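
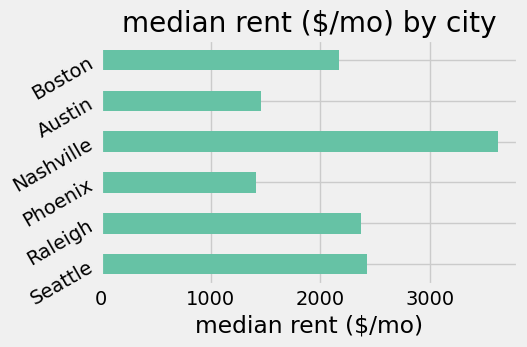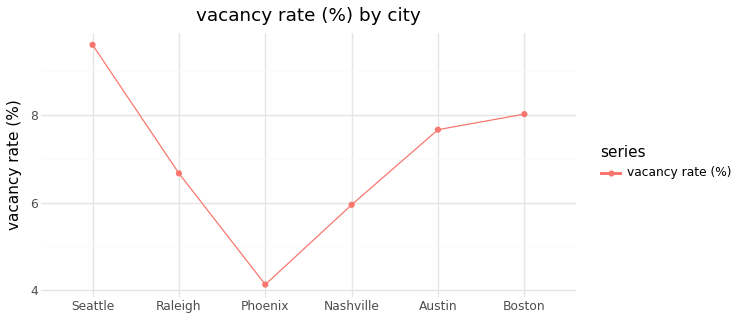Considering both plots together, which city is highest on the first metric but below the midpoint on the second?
Nashville

Chart 2 median vacancy rate (%) ≈ 7; below-median cities: Raleigh, Phoenix, Nashville. Among those, Nashville has the highest median rent ($/mo) (≈ 3500).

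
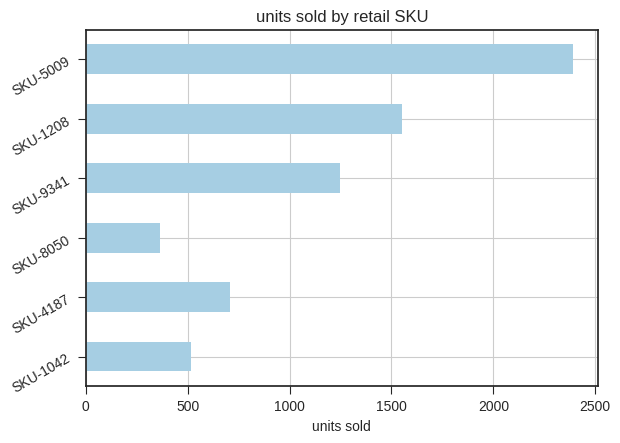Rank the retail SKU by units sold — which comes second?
SKU-1208

Top 3: SKU-5009 ≈ 2400, SKU-1208 ≈ 1600, SKU-9341 ≈ 1200.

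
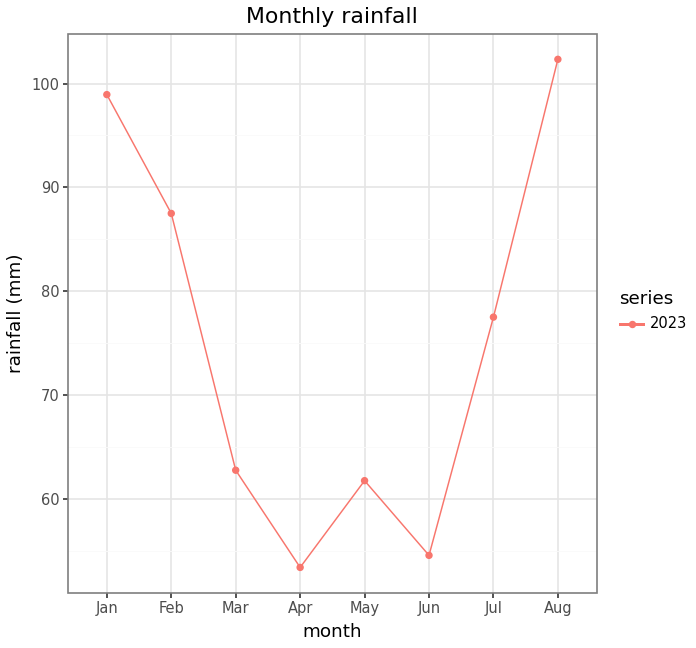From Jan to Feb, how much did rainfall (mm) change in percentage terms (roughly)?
≈ -15%

Jan ≈ 100, Feb ≈ 85; (85 − 100) / 100 ≈ -15%.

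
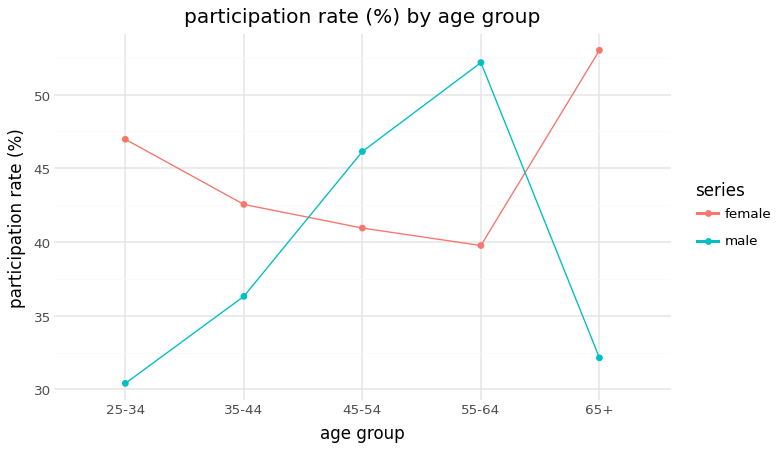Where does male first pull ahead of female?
45-54

35-44: male ≈ 36 vs female ≈ 42 (not yet); 45-54: male ≈ 46 vs female ≈ 40 (first crossover).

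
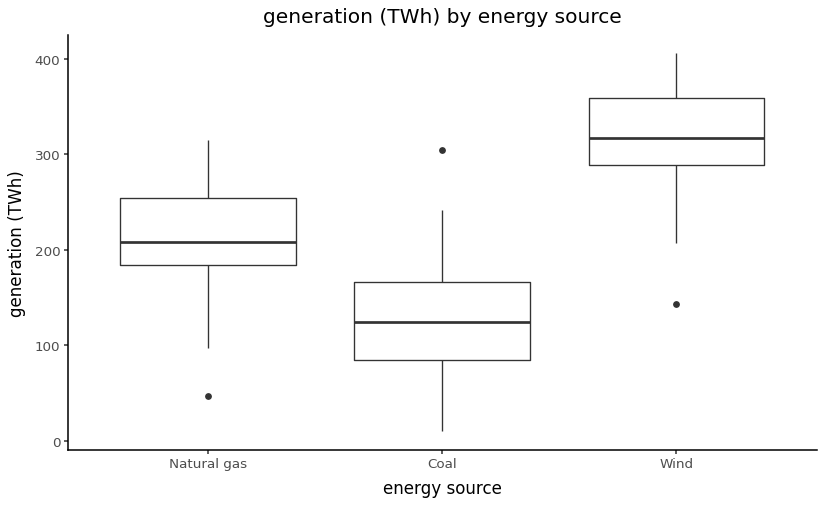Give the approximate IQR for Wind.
Q3 ≈ 360, Q1 ≈ 280; IQR ≈ 80.

≈ 80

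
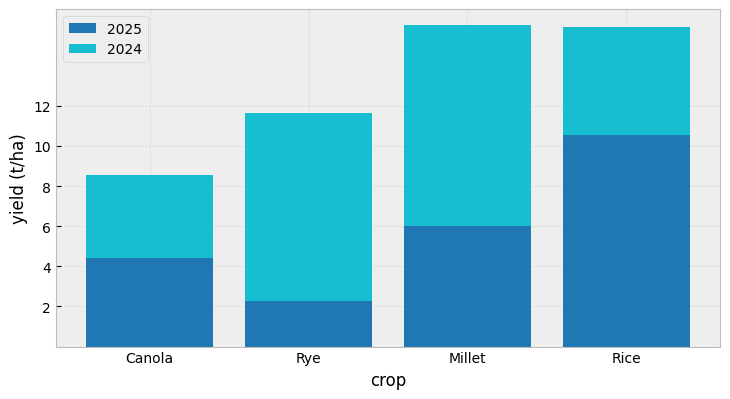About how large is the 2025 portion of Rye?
2025 top ≈ 2, bottom ≈ 0; segment ≈ 2.

≈ 2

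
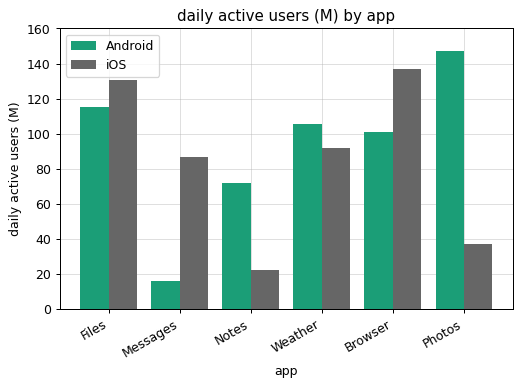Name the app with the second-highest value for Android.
Top 3 for Android: Photos ≈ 140, Files ≈ 120, Weather ≈ 100.

Files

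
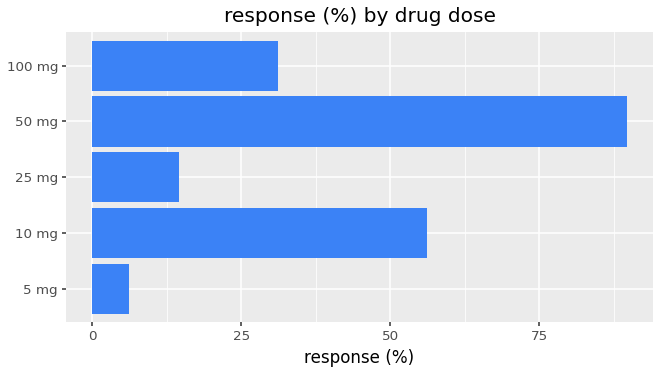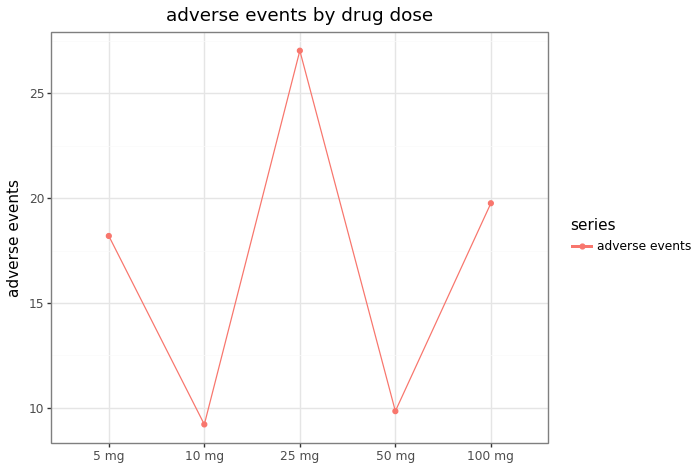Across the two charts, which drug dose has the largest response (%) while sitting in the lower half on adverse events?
Chart 2 median adverse events ≈ 20; below-median drug doses: 10 mg, 50 mg. Among those, 50 mg has the highest response (%) (≈ 90).

50 mg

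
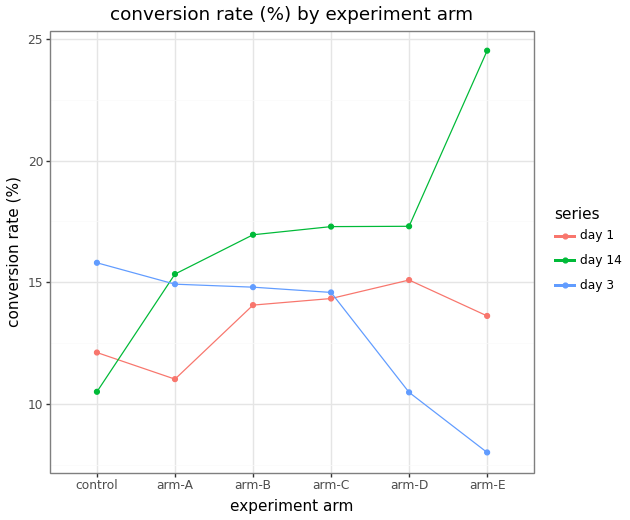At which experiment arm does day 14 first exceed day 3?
arm-A

control: day 14 ≈ 10 vs day 3 ≈ 16 (not yet); arm-A: day 14 ≈ 16 vs day 3 ≈ 14 (first crossover).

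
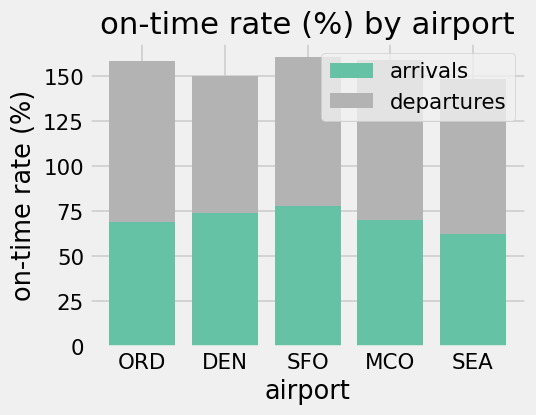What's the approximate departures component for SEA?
departures top ≈ 140, bottom ≈ 60; segment ≈ 80.

≈ 80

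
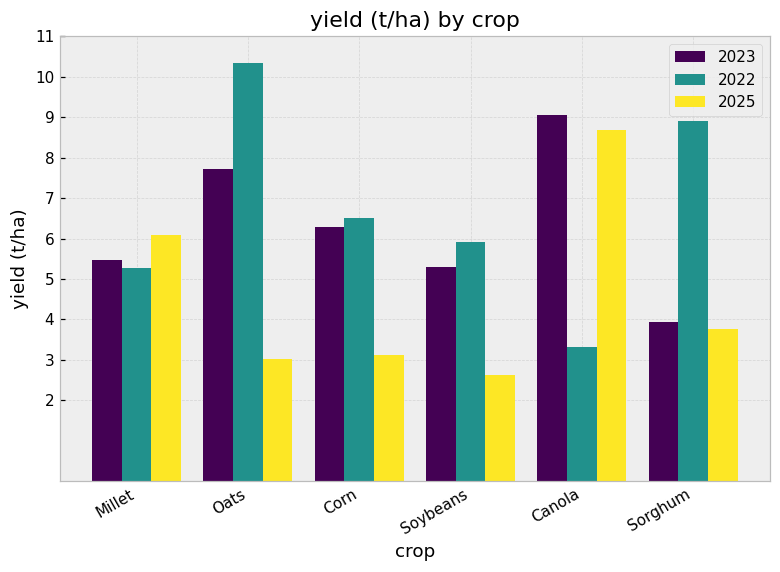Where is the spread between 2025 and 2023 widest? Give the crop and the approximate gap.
Oats, ≈ 5 t/ha

Oats: 2025 ≈ 3, 2023 ≈ 8 → gap ≈ 5. Next-largest (Corn) is only ≈ 3.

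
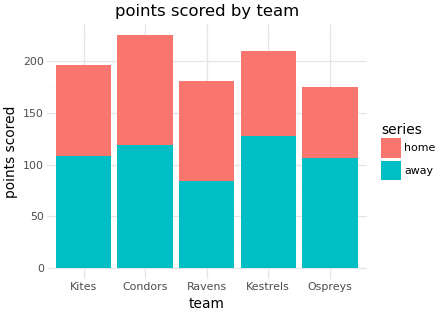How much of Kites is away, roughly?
away top ≈ 100, bottom ≈ 0; segment ≈ 100.

≈ 100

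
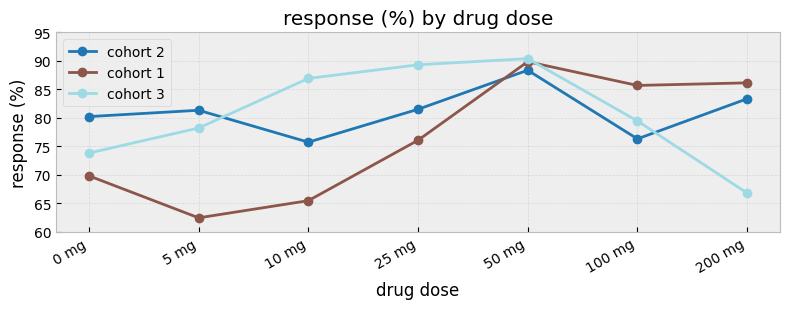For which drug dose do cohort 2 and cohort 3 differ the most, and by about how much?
200 mg: cohort 2 ≈ 85, cohort 3 ≈ 65 → gap ≈ 20. Next-largest (10 mg) is only ≈ 10.

200 mg, ≈ 20 %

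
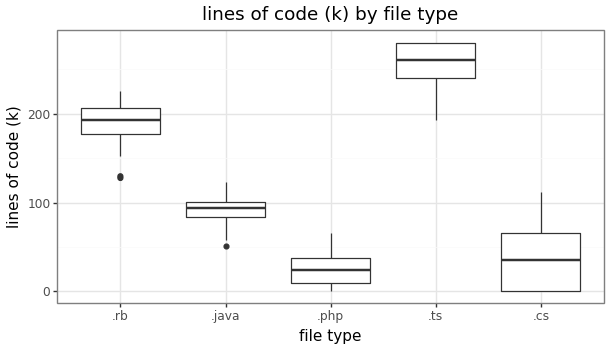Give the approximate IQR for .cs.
Q3 ≈ 75, Q1 ≈ 0; IQR ≈ 75.

≈ 75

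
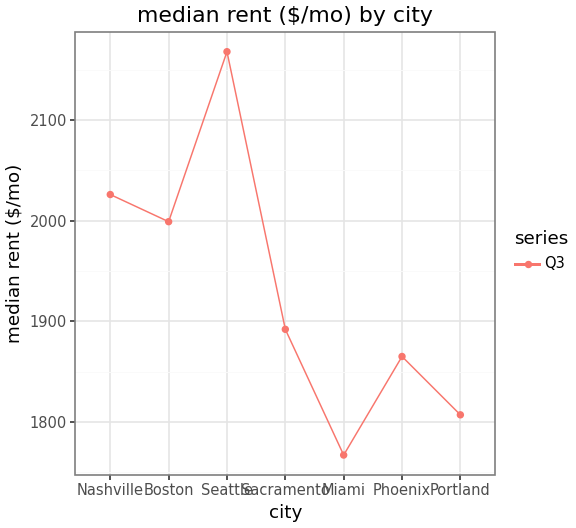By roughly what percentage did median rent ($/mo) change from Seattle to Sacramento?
Seattle ≈ 2150, Sacramento ≈ 1900; (1900 − 2150) / 2150 ≈ -11.6%.

≈ -11.6%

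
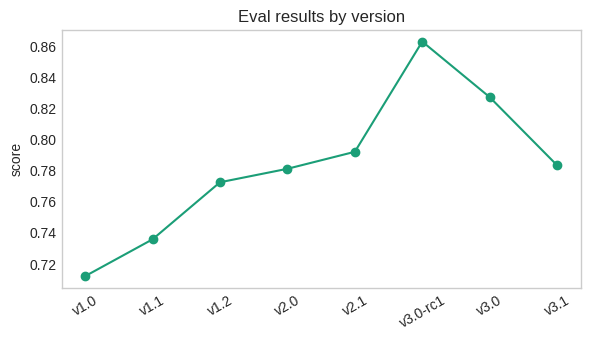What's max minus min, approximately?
Max v3.0-rc1 ≈ 0.86, min v1.0 ≈ 0.72; range ≈ 0.14.

≈ 0.14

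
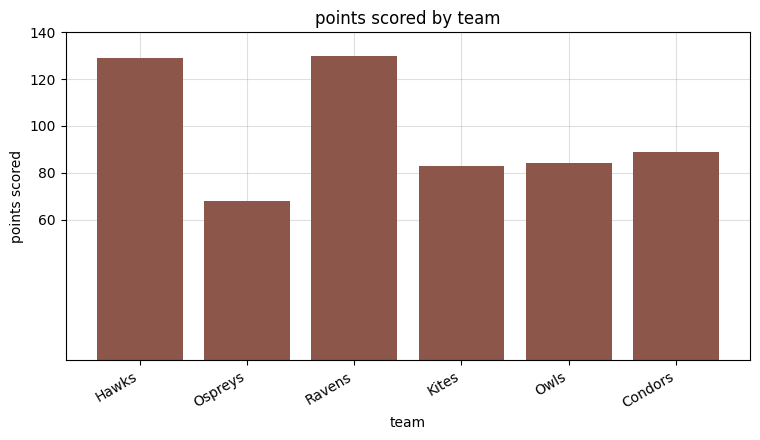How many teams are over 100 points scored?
2

Above 100: Hawks, Ravens.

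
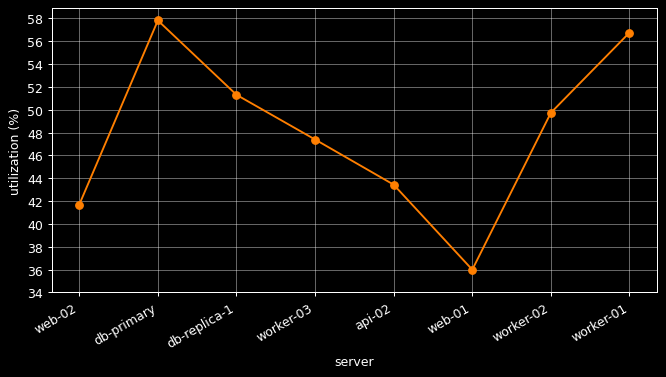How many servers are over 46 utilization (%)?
Above 46: db-primary, db-replica-1, worker-03, worker-02, worker-01.

5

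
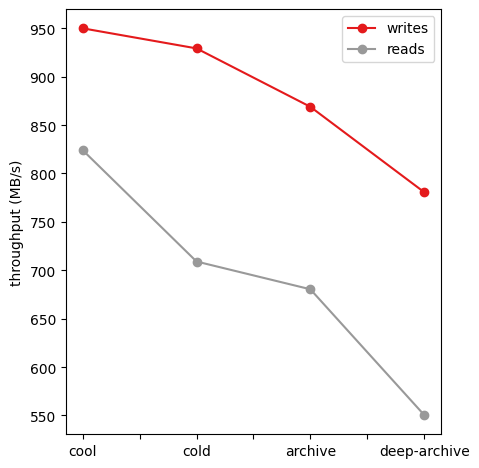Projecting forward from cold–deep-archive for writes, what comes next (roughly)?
≈ 725

Last three: 950, 850, 800 → slope ≈ -75/step → next ≈ 725.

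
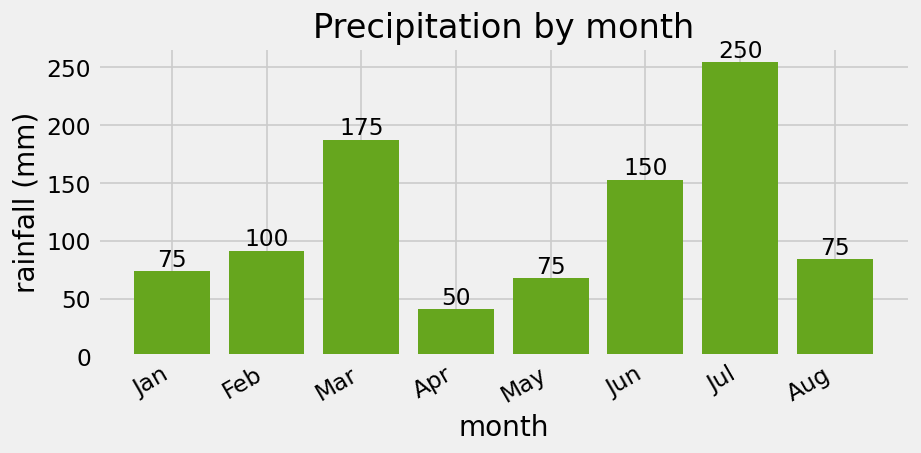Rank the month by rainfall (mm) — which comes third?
Jun

Top 4: Jul ≈ 250, Mar ≈ 175, Jun ≈ 150, Feb ≈ 100.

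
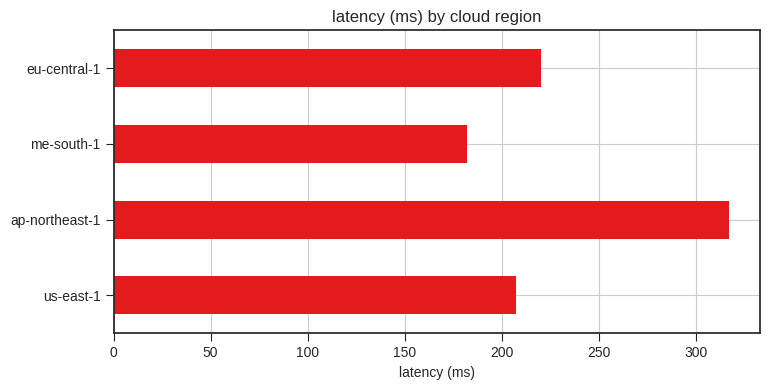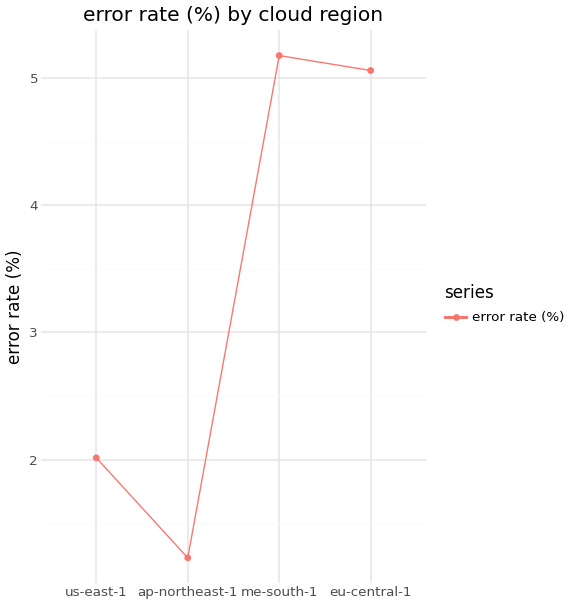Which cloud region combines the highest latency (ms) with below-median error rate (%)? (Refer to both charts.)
Chart 2 median error rate (%) ≈ 3.5; below-median cloud regions: us-east-1, ap-northeast-1. Among those, ap-northeast-1 has the highest latency (ms) (≈ 300).

ap-northeast-1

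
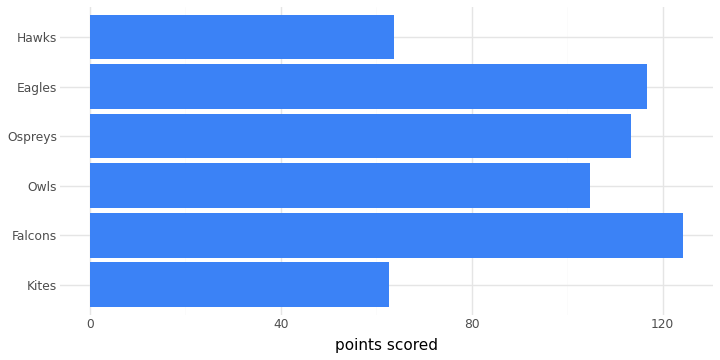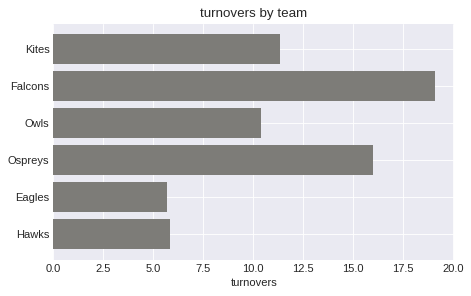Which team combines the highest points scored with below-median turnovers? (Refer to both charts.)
Chart 2 median turnovers ≈ 10; below-median teams: Owls, Eagles, Hawks. Among those, Eagles has the highest points scored (≈ 120).

Eagles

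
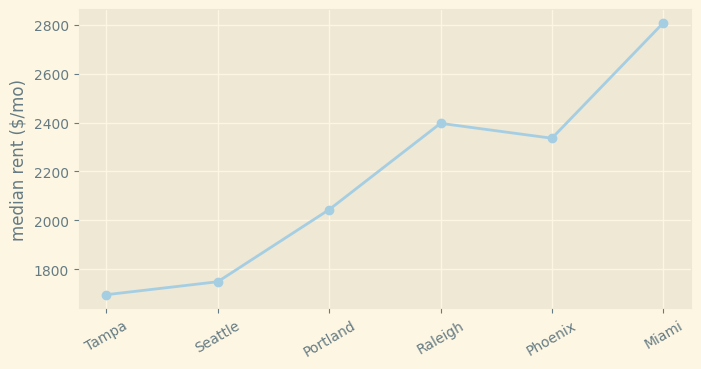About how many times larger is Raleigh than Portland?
Raleigh ≈ 2400, Portland ≈ 2000; 2400/2000 ≈ 1.2.

≈ 1.2×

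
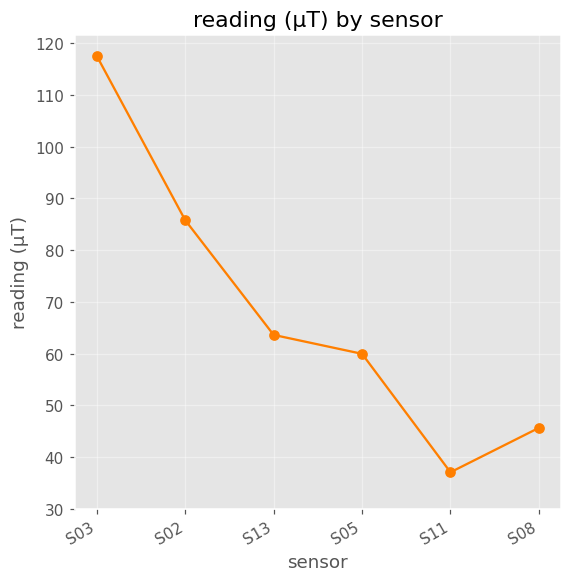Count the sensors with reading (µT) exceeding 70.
Above 70: S03, S02.

2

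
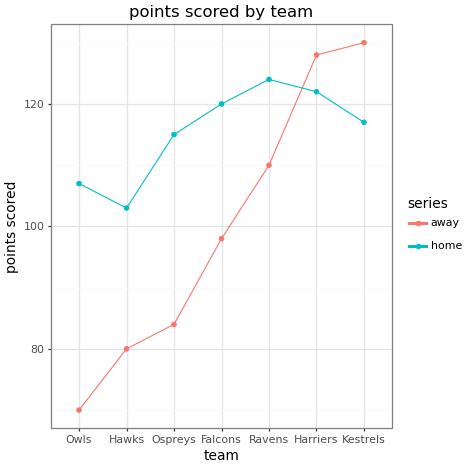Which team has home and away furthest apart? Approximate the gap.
Owls, ≈ 35

Owls: home ≈ 105, away ≈ 70 → gap ≈ 35. Next-largest (Ospreys) is only ≈ 30.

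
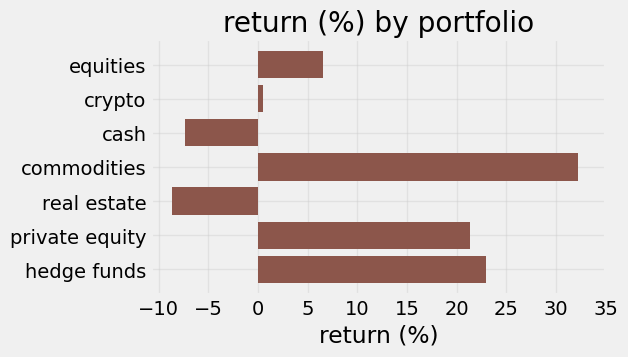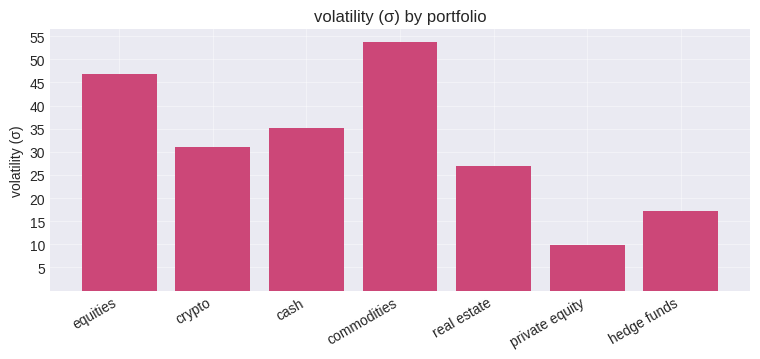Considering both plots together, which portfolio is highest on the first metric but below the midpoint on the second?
Chart 2 median volatility (σ) ≈ 30; below-median portfolios: real estate, private equity, hedge funds. Among those, hedge funds has the highest return (%) (≈ 25).

hedge funds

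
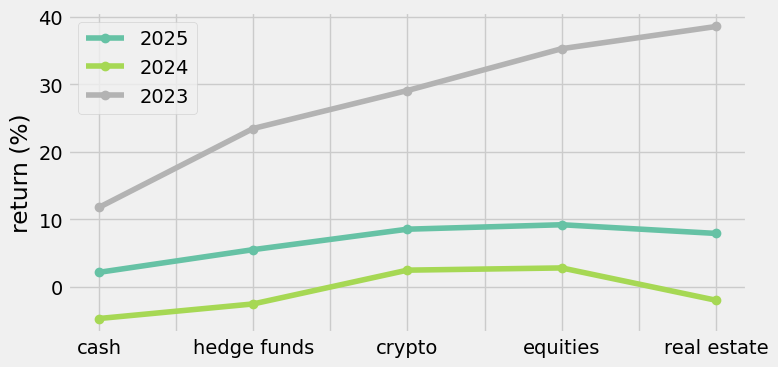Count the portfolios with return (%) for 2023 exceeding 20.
4

Above 20: hedge funds, crypto, equities, real estate.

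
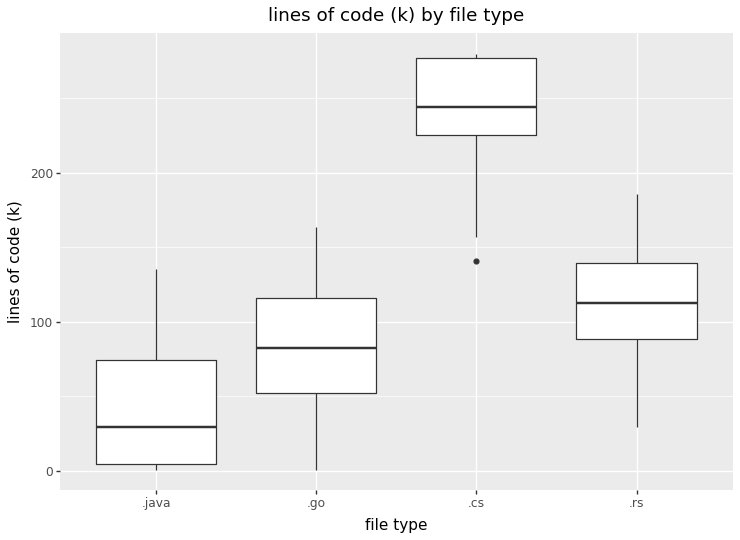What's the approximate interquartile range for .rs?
Q3 ≈ 140, Q1 ≈ 80; IQR ≈ 60.

≈ 60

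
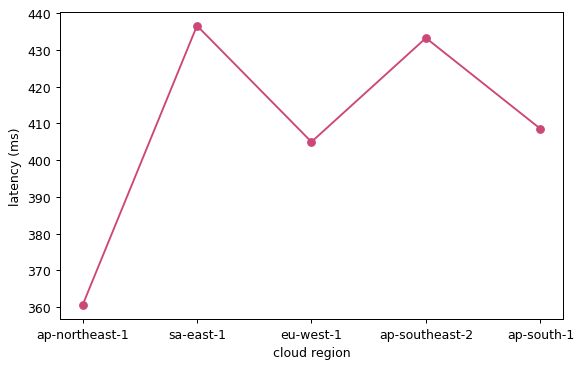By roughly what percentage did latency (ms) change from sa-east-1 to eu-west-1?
sa-east-1 ≈ 440, eu-west-1 ≈ 400; (400 − 440) / 440 ≈ -9.1%.

≈ -9.1%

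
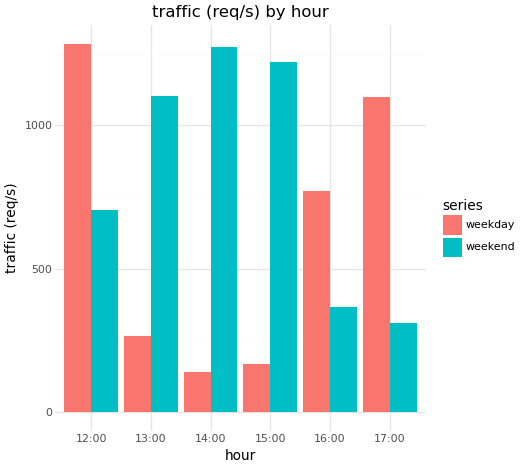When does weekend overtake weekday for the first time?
12:00: weekend ≈ 800 vs weekday ≈ 1200 (not yet); 13:00: weekend ≈ 1200 vs weekday ≈ 200 (first crossover).

13:00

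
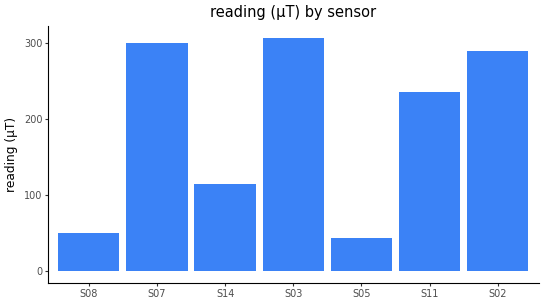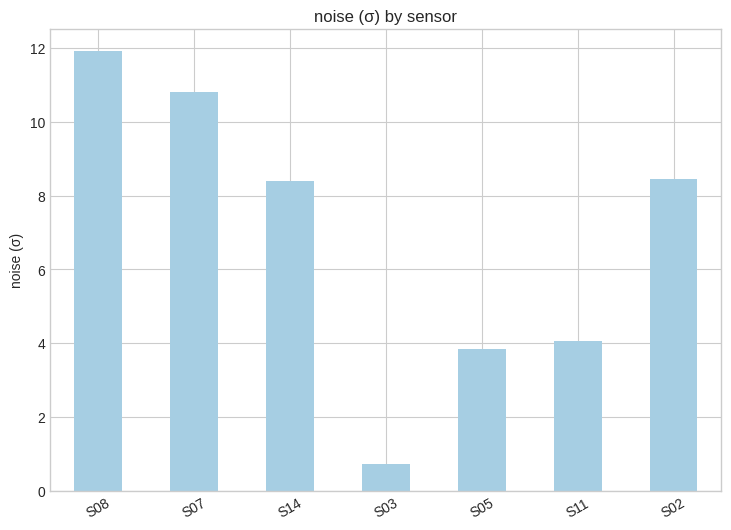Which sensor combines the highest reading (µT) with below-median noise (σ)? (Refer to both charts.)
Chart 2 median noise (σ) ≈ 8; below-median sensors: S03, S05, S11. Among those, S03 has the highest reading (µT) (≈ 300).

S03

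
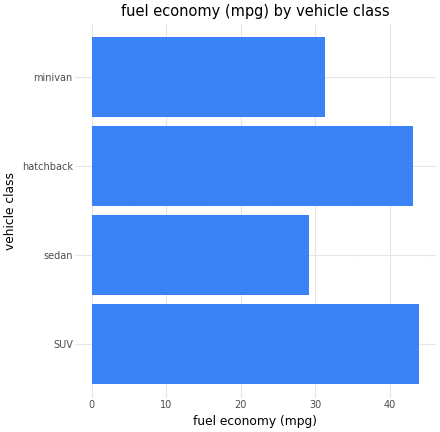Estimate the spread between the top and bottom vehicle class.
≈ 15

Max SUV ≈ 45, min sedan ≈ 30; range ≈ 15.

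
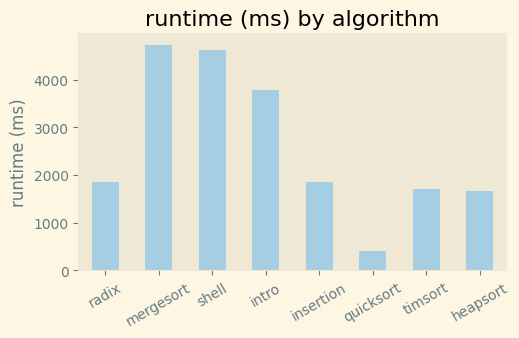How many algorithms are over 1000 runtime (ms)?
Above 1000: radix, mergesort, shell, intro, insertion, timsort, heapsort.

7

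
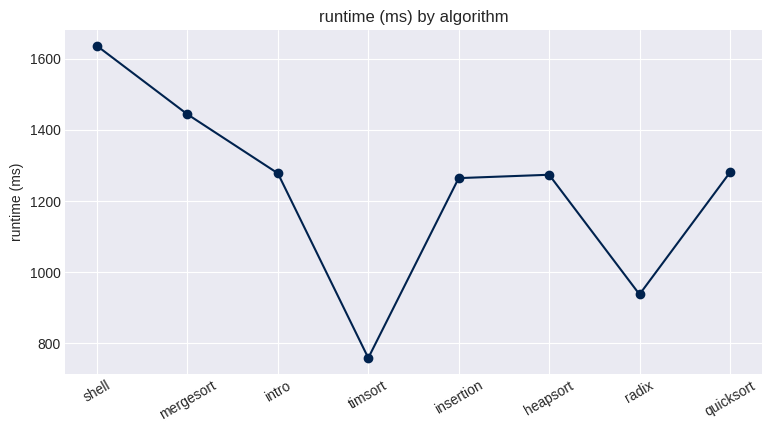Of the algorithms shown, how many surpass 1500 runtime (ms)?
Above 1500: shell.

1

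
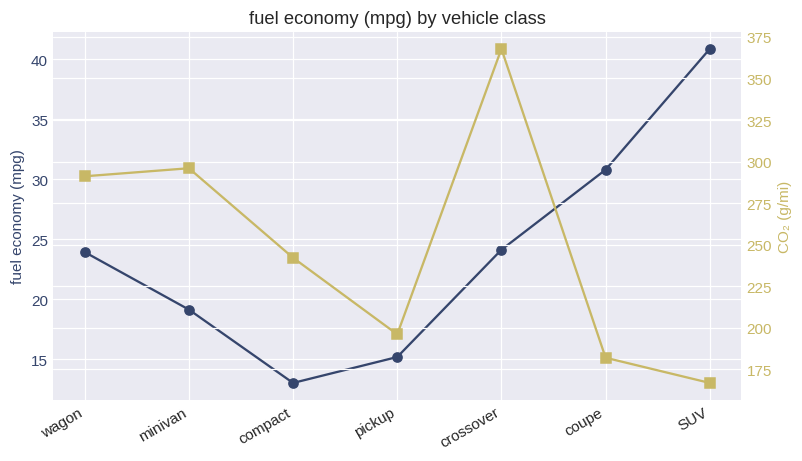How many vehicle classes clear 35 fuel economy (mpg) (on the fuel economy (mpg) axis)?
Above 35: SUV.

1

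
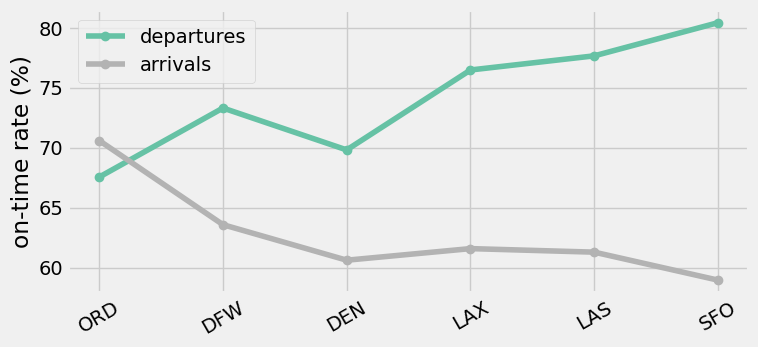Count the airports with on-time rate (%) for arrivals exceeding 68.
1

Above 68: ORD.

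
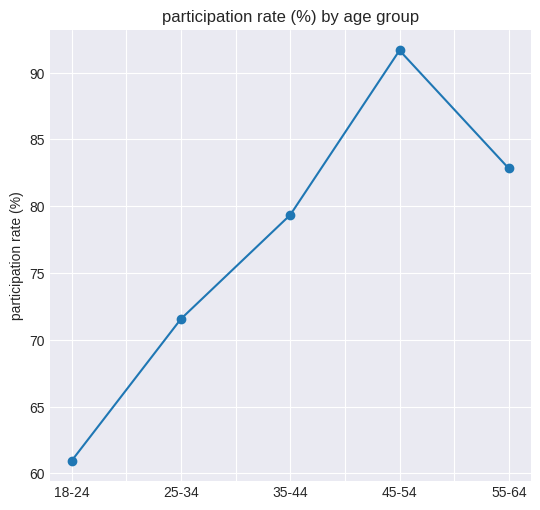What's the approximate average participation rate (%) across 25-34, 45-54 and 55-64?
(70 + 90 + 85) / 3 ≈ 82.

≈ 82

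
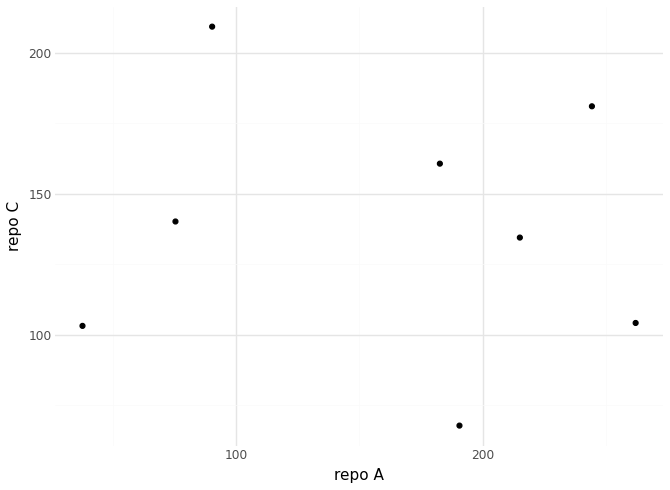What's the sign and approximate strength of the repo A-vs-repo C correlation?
no clear correlation

Points are roughly uncorrelated; weak (|r| ≈ 0.1).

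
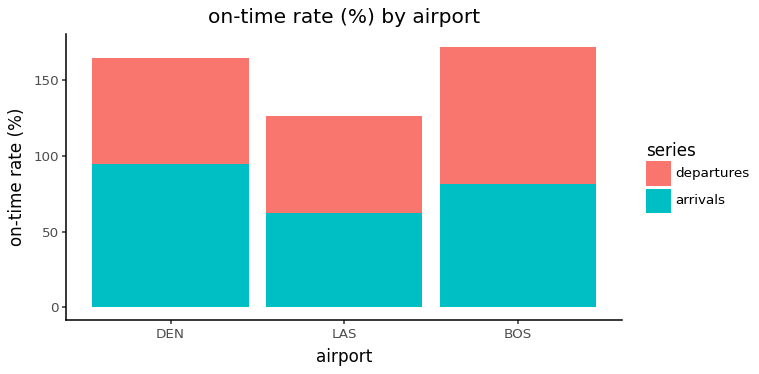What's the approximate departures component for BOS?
departures top ≈ 180, bottom ≈ 80; segment ≈ 100.

≈ 100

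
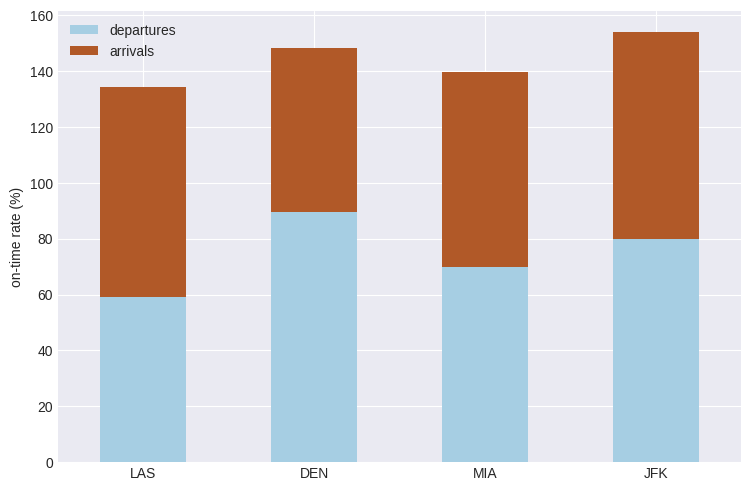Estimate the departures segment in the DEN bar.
≈ 80

departures top ≈ 80, bottom ≈ 0; segment ≈ 80.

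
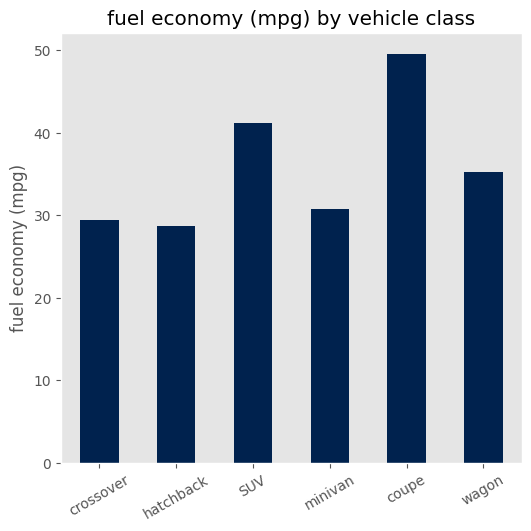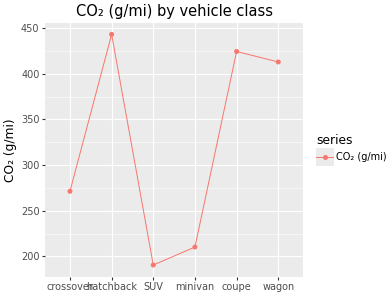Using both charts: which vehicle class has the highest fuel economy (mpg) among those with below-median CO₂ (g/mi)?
SUV

Chart 2 median CO₂ (g/mi) ≈ 350; below-median vehicle classes: crossover, SUV, minivan. Among those, SUV has the highest fuel economy (mpg) (≈ 40).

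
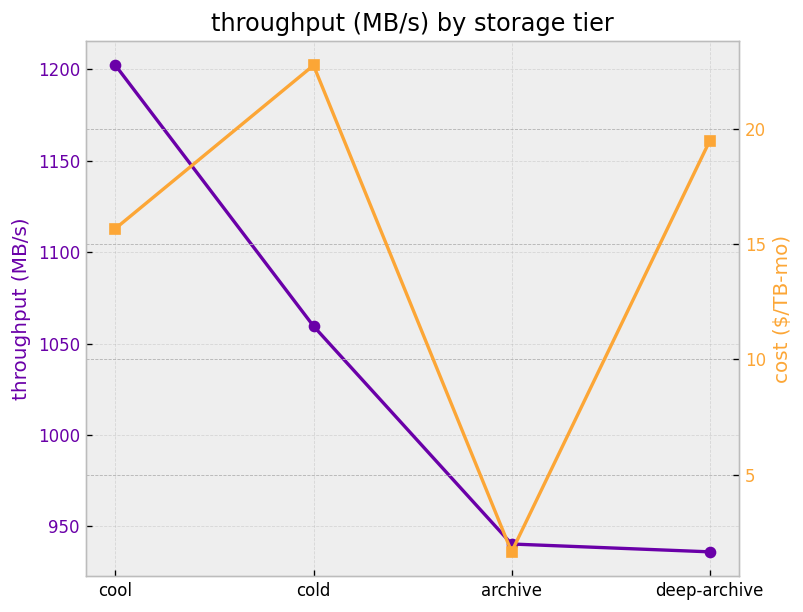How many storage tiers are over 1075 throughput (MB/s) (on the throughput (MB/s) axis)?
1

Above 1075: cool.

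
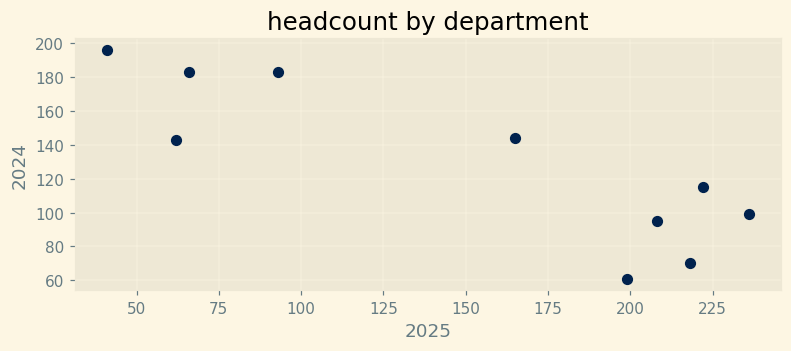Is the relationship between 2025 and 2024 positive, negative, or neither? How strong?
negative, strong

Points are negatively correlated; strong (|r| ≈ 0.9).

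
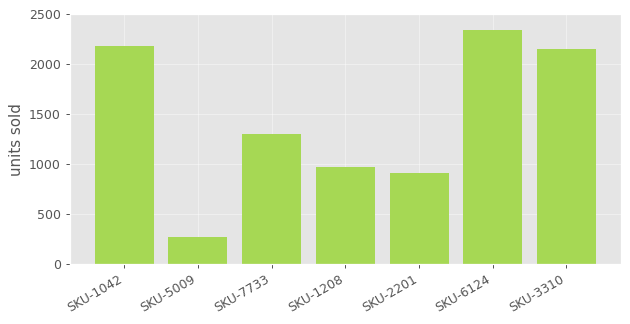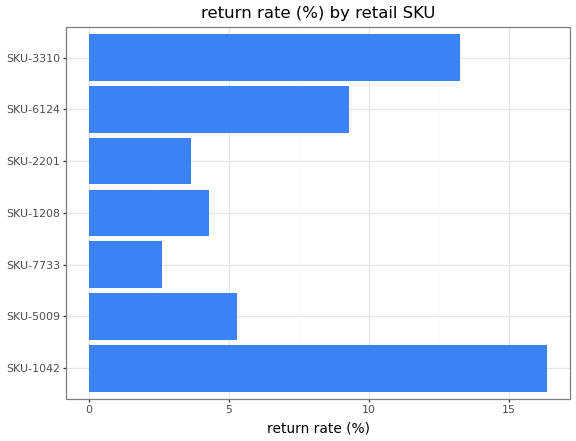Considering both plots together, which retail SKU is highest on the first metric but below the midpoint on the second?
SKU-7733

Chart 2 median return rate (%) ≈ 6; below-median retail SKUs: SKU-7733, SKU-1208, SKU-2201. Among those, SKU-7733 has the highest units sold (≈ 1500).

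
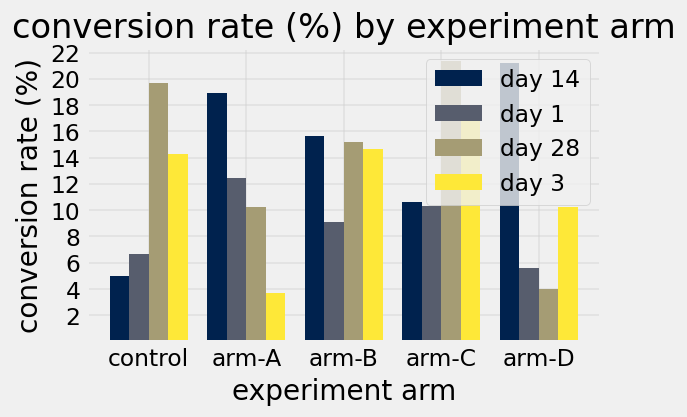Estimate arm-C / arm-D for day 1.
arm-C ≈ 10, arm-D ≈ 6; 10/6 ≈ 1.67.

≈ 1.67×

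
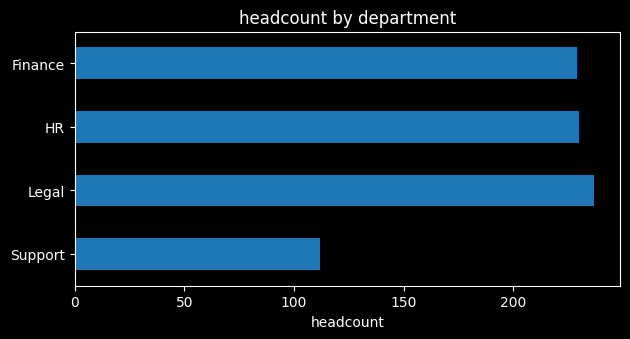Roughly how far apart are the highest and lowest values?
≈ 120

Max Legal ≈ 240, min Support ≈ 120; range ≈ 120.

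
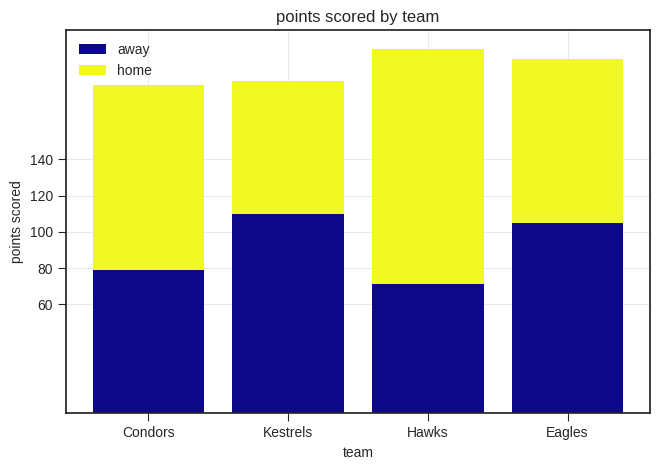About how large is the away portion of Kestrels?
away top ≈ 120, bottom ≈ 0; segment ≈ 120.

≈ 120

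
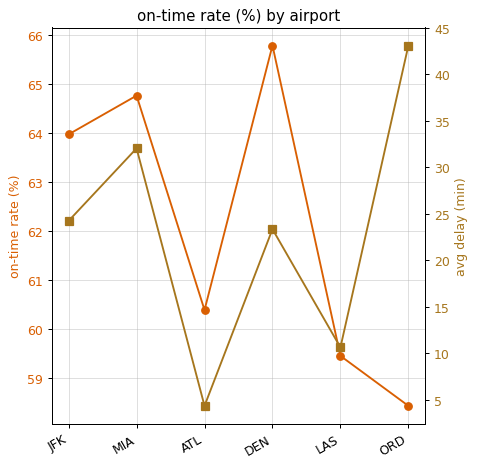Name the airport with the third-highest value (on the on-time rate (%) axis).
JFK

Top 4 (on the on-time rate (%) axis): DEN ≈ 66, MIA ≈ 65, JFK ≈ 64, ATL ≈ 60.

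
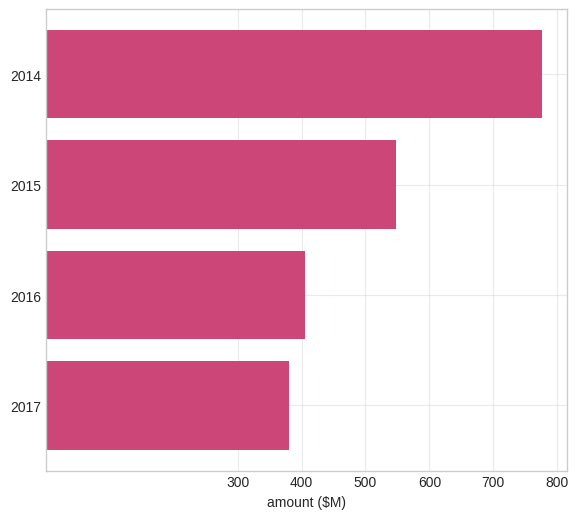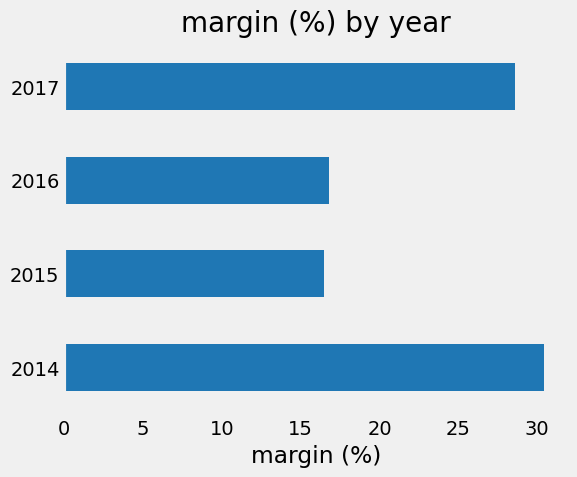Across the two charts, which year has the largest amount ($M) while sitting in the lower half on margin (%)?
Chart 2 median margin (%) ≈ 25; below-median years: 2015, 2016. Among those, 2015 has the highest amount ($M) (≈ 500).

2015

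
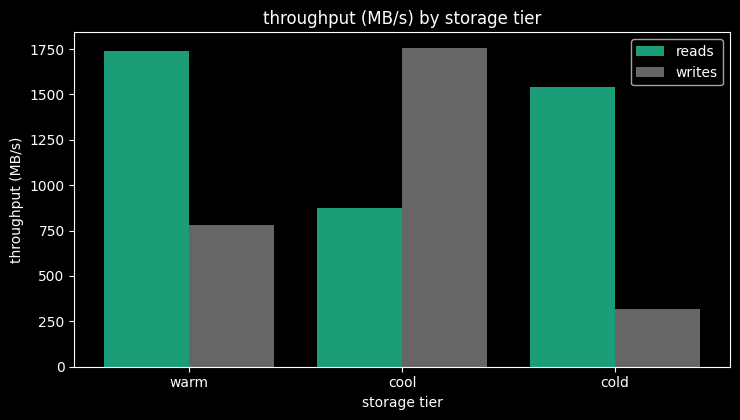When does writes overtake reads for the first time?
warm: writes ≈ 800 vs reads ≈ 1800 (not yet); cool: writes ≈ 1800 vs reads ≈ 800 (first crossover).

cool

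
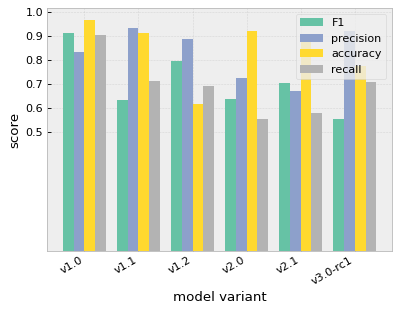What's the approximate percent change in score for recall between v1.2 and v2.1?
≈ -14.3%

v1.2 ≈ 0.7, v2.1 ≈ 0.6; (0.6 − 0.7) / 0.7 ≈ -14.3%.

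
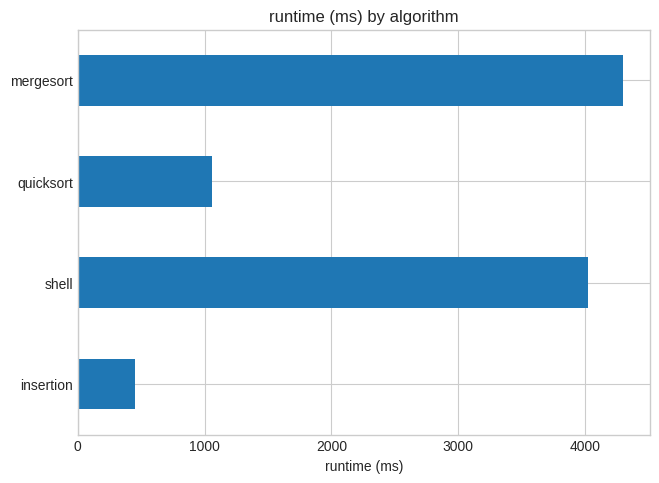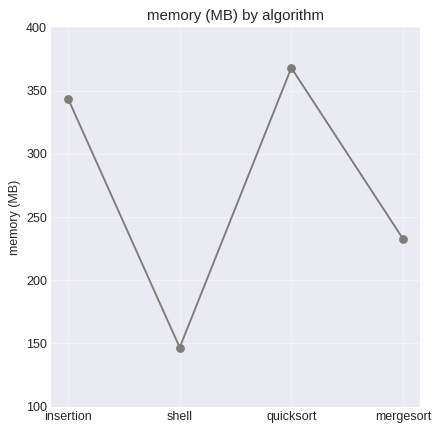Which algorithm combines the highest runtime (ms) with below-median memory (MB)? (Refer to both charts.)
mergesort

Chart 2 median memory (MB) ≈ 300; below-median algorithms: shell, mergesort. Among those, mergesort has the highest runtime (ms) (≈ 4500).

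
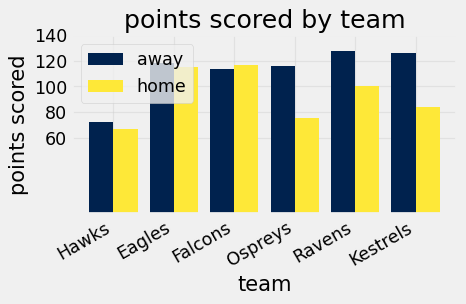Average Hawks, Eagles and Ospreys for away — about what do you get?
(80 + 120 + 120) / 3 ≈ 107.

≈ 107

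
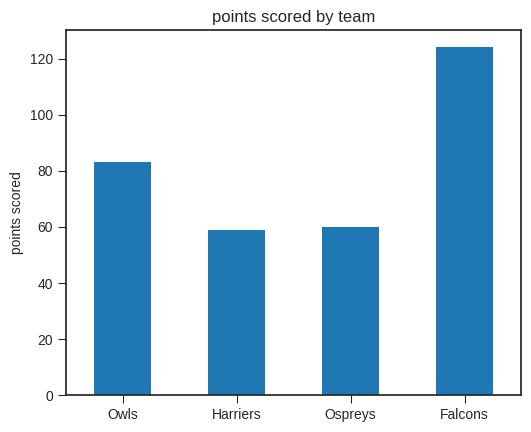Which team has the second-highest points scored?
Top 3: Falcons ≈ 120, Owls ≈ 80, Ospreys ≈ 60.

Owls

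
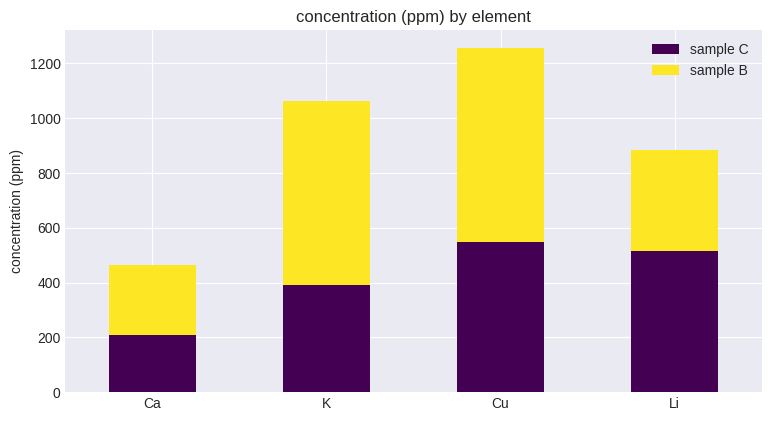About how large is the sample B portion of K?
sample B top ≈ 1000, bottom ≈ 400; segment ≈ 600.

≈ 600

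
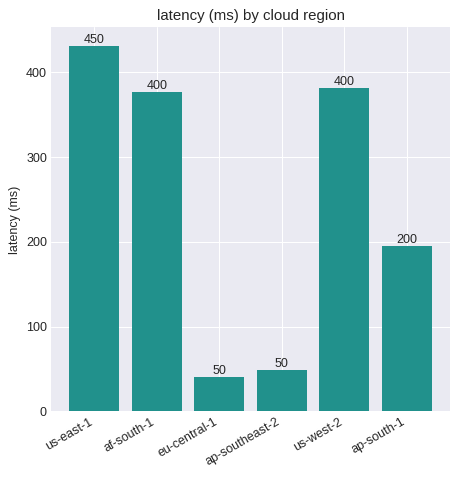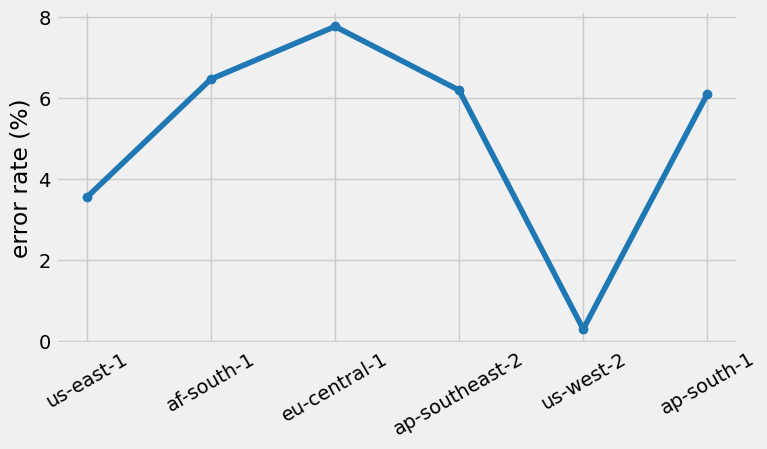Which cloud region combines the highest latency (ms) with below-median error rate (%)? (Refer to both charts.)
us-east-1

Chart 2 median error rate (%) ≈ 6; below-median cloud regions: us-east-1, us-west-2, ap-south-1. Among those, us-east-1 has the highest latency (ms) (≈ 450).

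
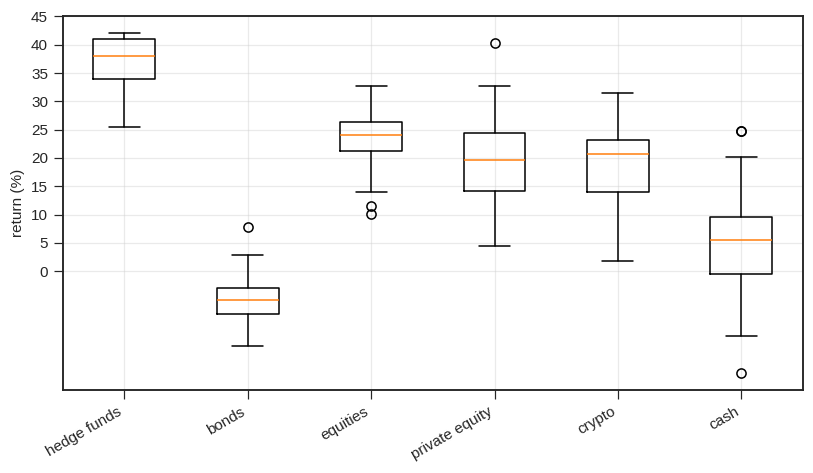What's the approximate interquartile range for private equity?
Q3 ≈ 25, Q1 ≈ 15; IQR ≈ 10.

≈ 10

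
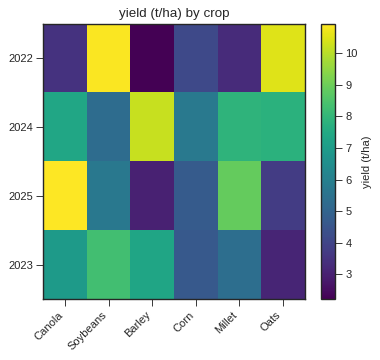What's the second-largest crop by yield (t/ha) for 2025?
Top 3 for 2025: Canola ≈ 11, Millet ≈ 9, Soybeans ≈ 6.

Millet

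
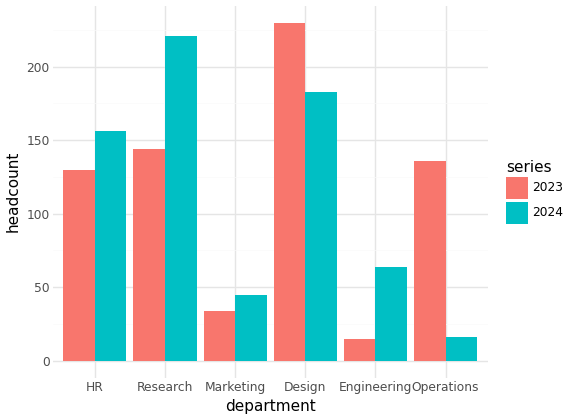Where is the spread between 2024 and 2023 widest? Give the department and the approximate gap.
Operations, ≈ 120

Operations: 2024 ≈ 20, 2023 ≈ 140 → gap ≈ 120. Next-largest (Research) is only ≈ 80.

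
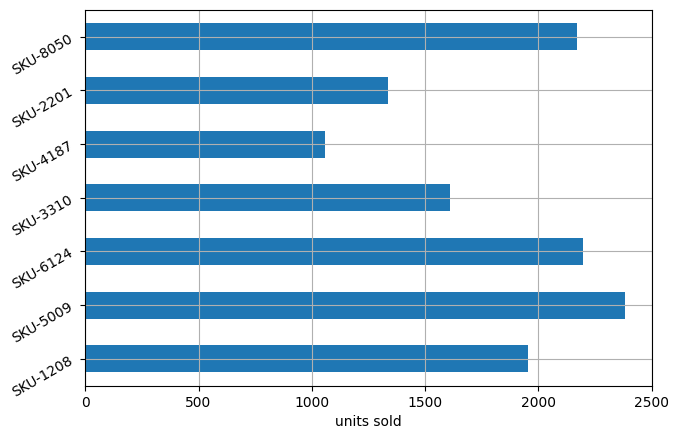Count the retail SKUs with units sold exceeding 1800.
4

Above 1800: SKU-1208, SKU-5009, SKU-6124, SKU-8050.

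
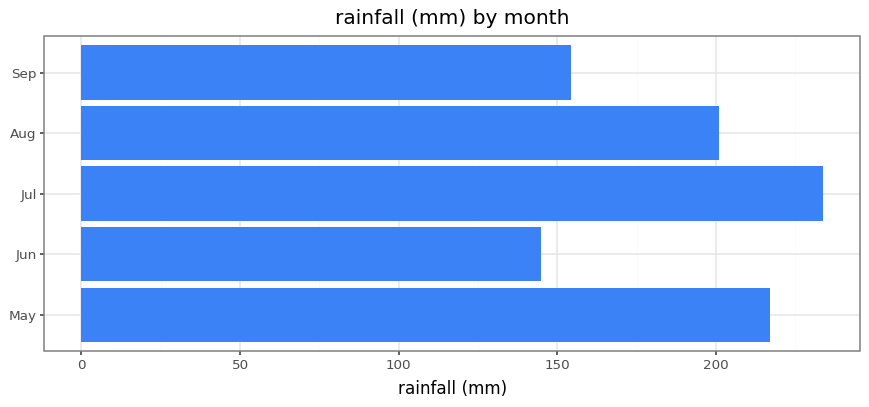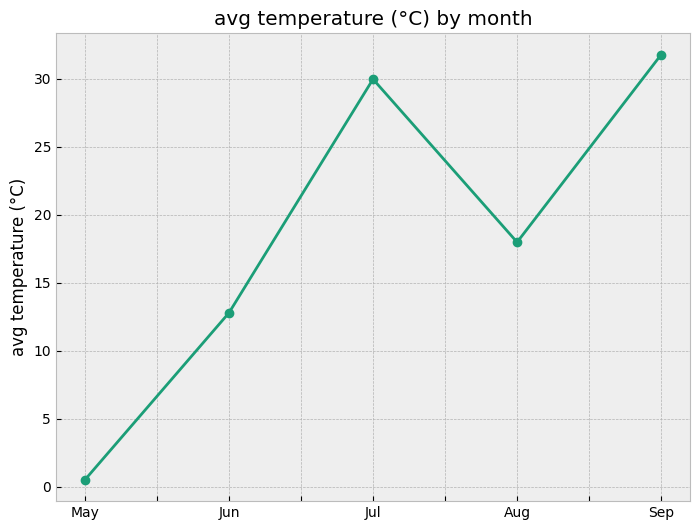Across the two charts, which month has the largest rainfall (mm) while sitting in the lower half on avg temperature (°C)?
Chart 2 median avg temperature (°C) ≈ 20; below-median months: May, Jun. Among those, May has the highest rainfall (mm) (≈ 225).

May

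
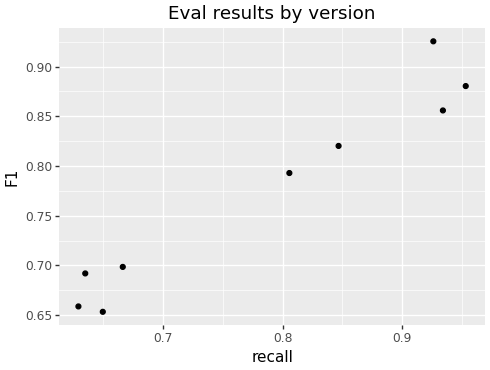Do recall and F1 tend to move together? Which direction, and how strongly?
Points are positively correlated; strong (|r| ≈ 1.0).

positive, strong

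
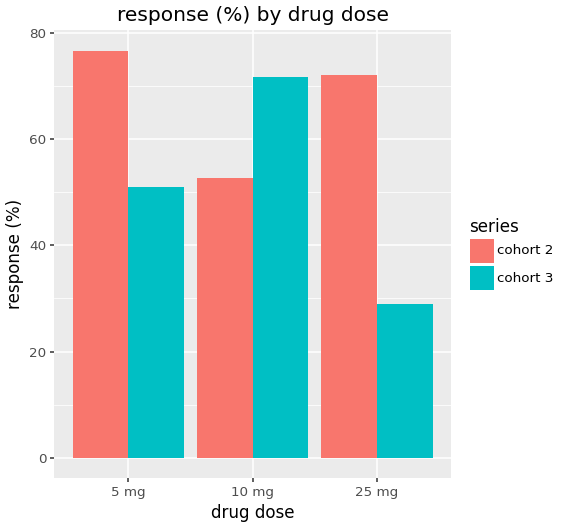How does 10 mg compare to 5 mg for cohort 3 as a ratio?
10 mg ≈ 70, 5 mg ≈ 50; 70/50 ≈ 1.4.

≈ 1.4×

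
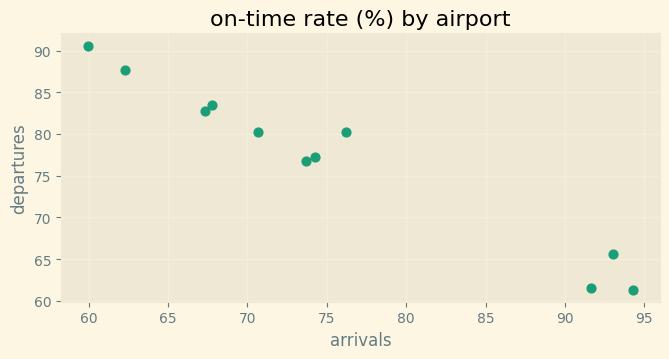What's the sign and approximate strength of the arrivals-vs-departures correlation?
negative, strong

Points are negatively correlated; strong (|r| ≈ 1.0).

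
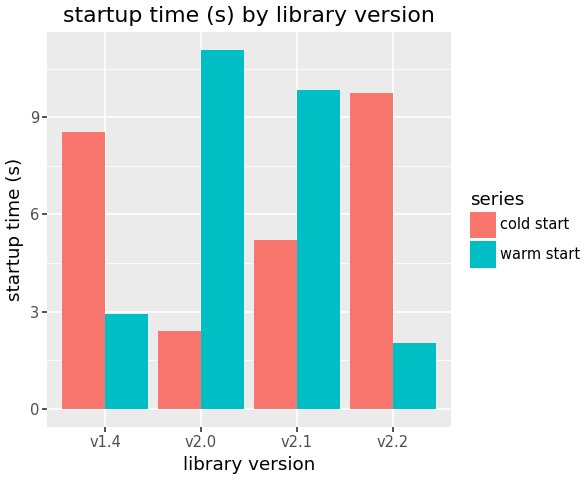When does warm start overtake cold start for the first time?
v1.4: warm start ≈ 3 vs cold start ≈ 9 (not yet); v2.0: warm start ≈ 11 vs cold start ≈ 2 (first crossover).

v2.0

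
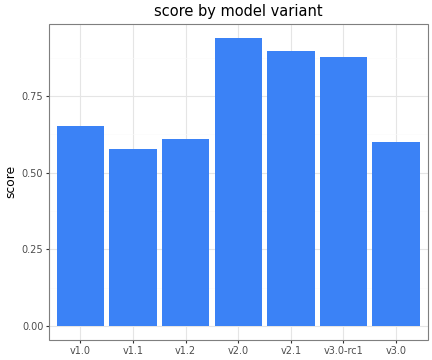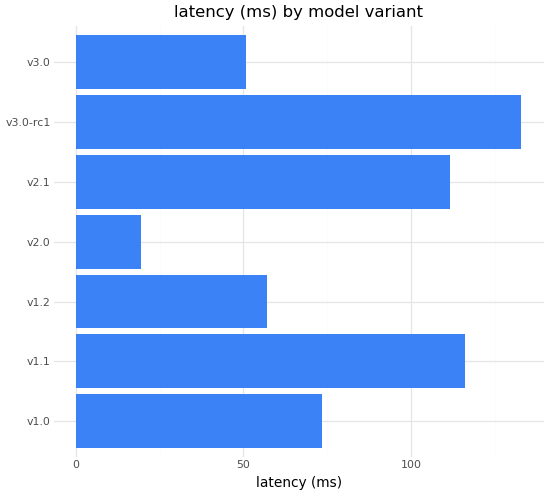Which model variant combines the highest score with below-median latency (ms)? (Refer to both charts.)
Chart 2 median latency (ms) ≈ 80; below-median model variants: v1.2, v2.0, v3.0. Among those, v2.0 has the highest score (≈ 0.9).

v2.0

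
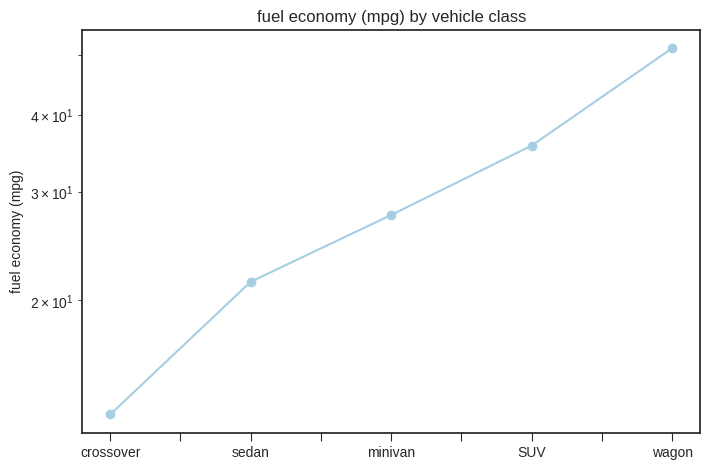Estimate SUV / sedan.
≈ 1.75×

SUV ≈ 35, sedan ≈ 20; 35/20 ≈ 1.75.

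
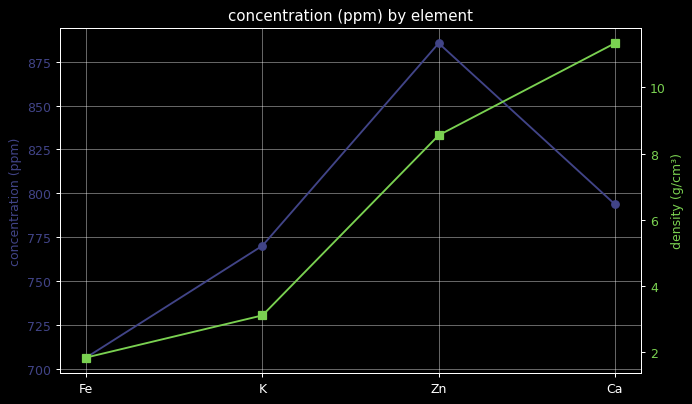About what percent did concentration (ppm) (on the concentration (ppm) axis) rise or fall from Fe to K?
Fe ≈ 700, K ≈ 780; (780 − 700) / 700 ≈ +11.4%.

≈ +11.4%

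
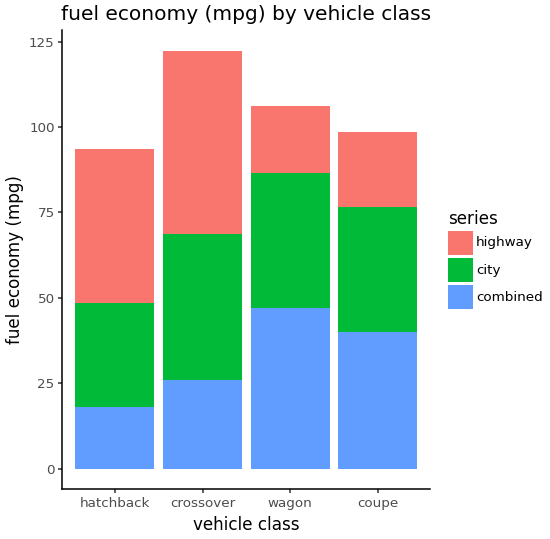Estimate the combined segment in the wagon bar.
≈ 40

combined top ≈ 40, bottom ≈ 0; segment ≈ 40.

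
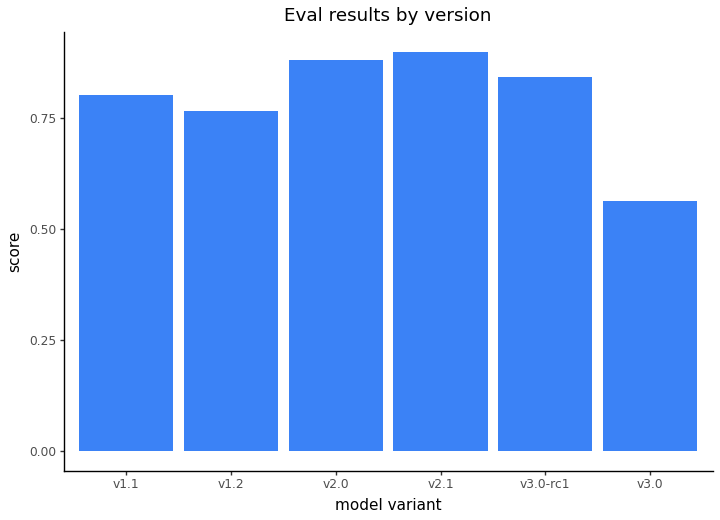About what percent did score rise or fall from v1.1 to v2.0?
v1.1 ≈ 0.8, v2.0 ≈ 0.9; (0.9 − 0.8) / 0.8 ≈ +12.5%.

≈ +12.5%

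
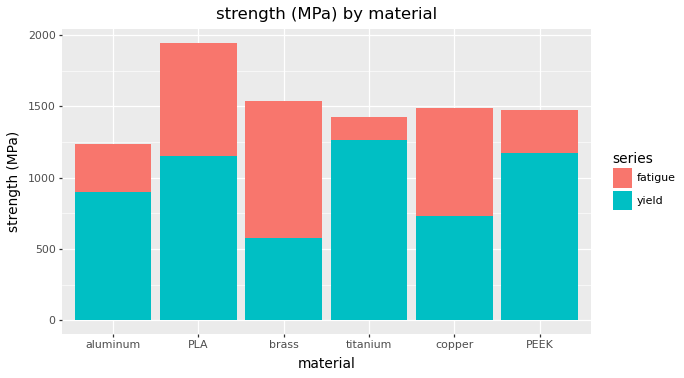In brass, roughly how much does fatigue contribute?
fatigue top ≈ 1600, bottom ≈ 600; segment ≈ 1000.

≈ 1000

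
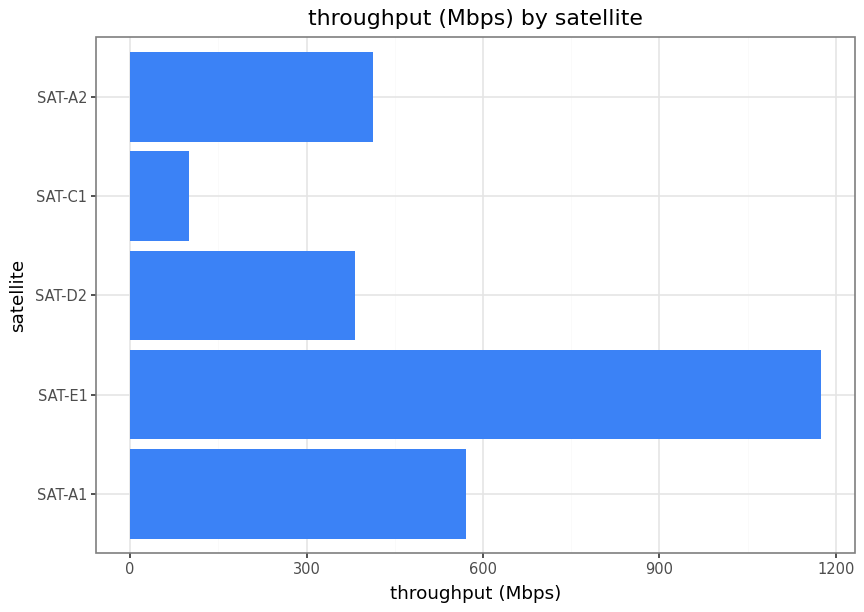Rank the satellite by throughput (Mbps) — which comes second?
Top 3: SAT-E1 ≈ 1200, SAT-A1 ≈ 600, SAT-A2 ≈ 400.

SAT-A1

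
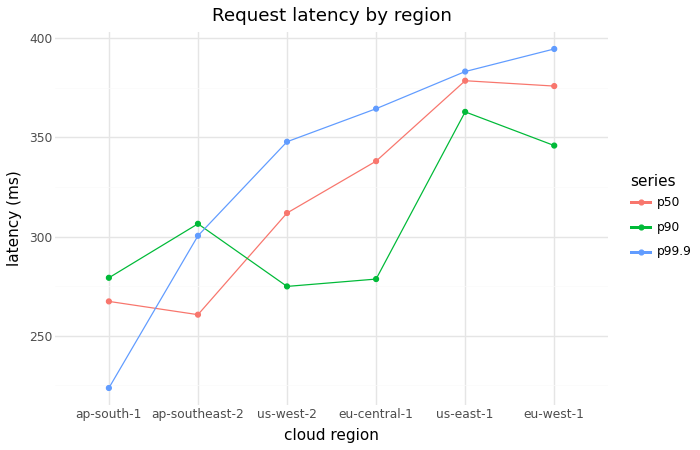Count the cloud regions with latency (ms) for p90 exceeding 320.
2

Above 320: us-east-1, eu-west-1.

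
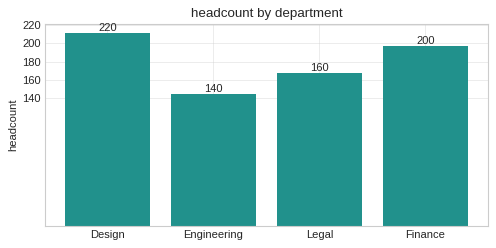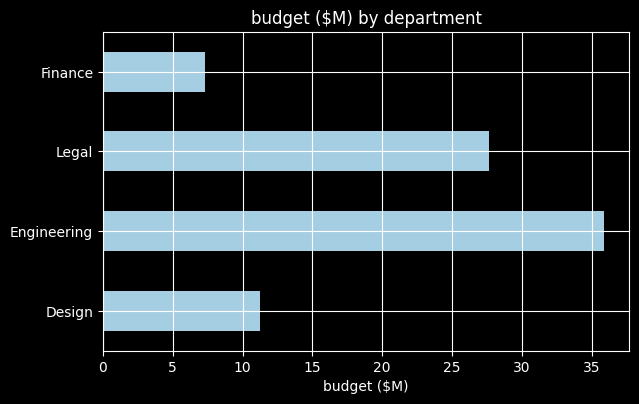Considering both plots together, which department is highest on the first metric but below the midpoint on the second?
Chart 2 median budget ($M) ≈ 20; below-median departments: Design, Finance. Among those, Design has the highest headcount (≈ 220).

Design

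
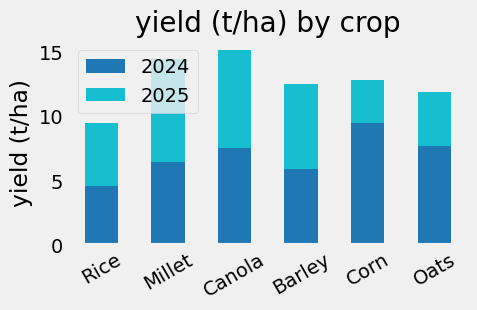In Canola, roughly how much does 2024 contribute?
≈ 8

2024 top ≈ 8, bottom ≈ 0; segment ≈ 8.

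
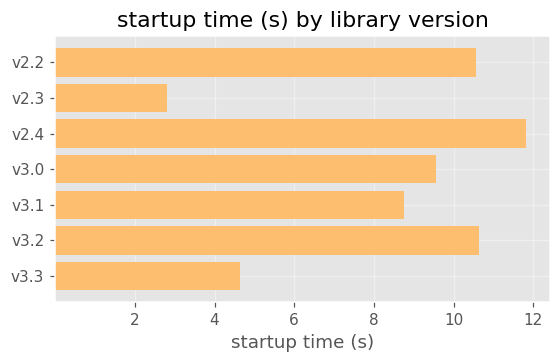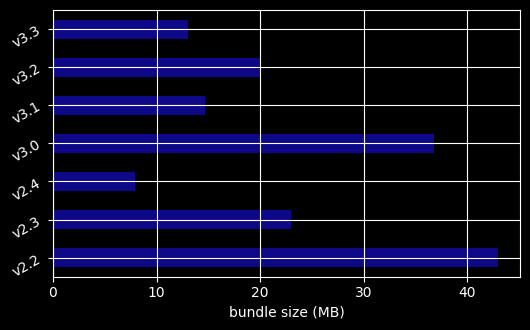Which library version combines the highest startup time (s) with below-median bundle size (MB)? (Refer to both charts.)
Chart 2 median bundle size (MB) ≈ 20; below-median library versions: v2.4, v3.1, v3.3. Among those, v2.4 has the highest startup time (s) (≈ 12).

v2.4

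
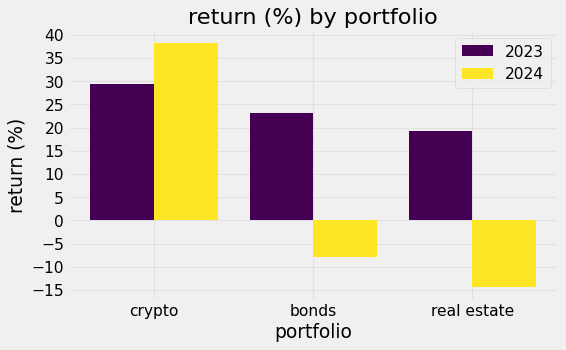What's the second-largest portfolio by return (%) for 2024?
Top 3 for 2024: crypto ≈ 40, bonds ≈ -10, real estate ≈ -15.

bonds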